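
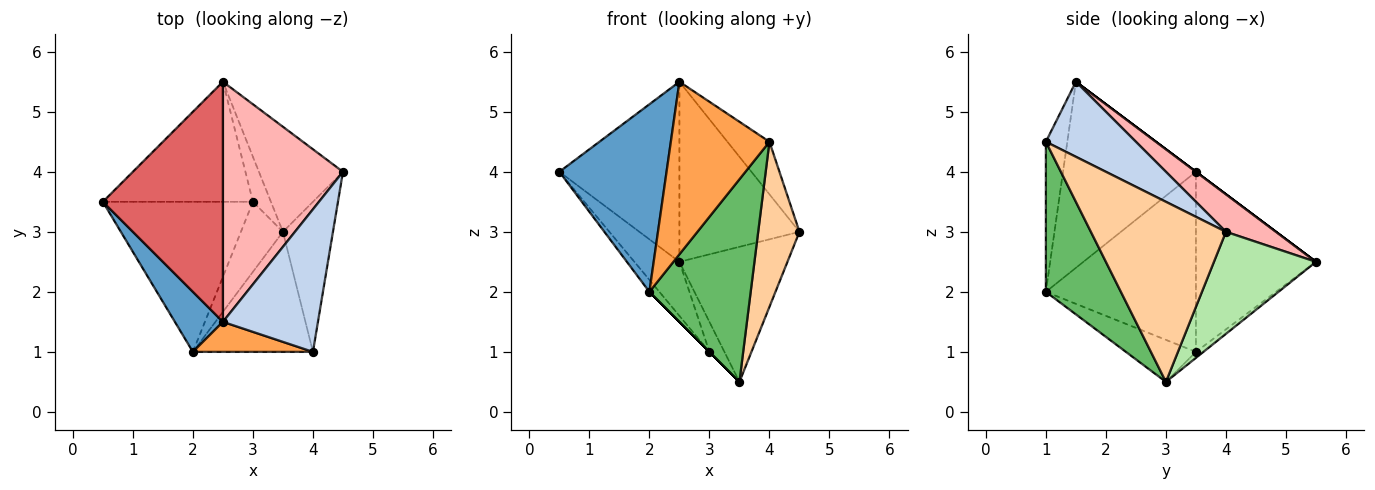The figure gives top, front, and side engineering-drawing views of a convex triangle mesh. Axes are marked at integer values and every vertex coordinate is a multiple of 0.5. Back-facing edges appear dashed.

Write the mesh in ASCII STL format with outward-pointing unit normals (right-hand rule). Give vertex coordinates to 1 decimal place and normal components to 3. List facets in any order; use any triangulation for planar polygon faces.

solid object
 facet normal -0.763 -0.615 0.197
  outer loop
   vertex 2.5 1.5 5.5
   vertex 0.5 3.5 4.0
   vertex 2.0 1.0 2.0
  endloop
 endfacet
 facet normal 0.595 0.278 0.754
  outer loop
   vertex 4.0 1.0 4.5
   vertex 4.5 4.0 3.0
   vertex 2.5 1.5 5.5
  endloop
 endfacet
 facet normal -0.209 -0.963 0.168
  outer loop
   vertex 4.0 1.0 4.5
   vertex 2.5 1.5 5.5
   vertex 2.0 1.0 2.0
  endloop
 endfacet
 facet normal 0.924 -0.282 -0.257
  outer loop
   vertex 4.0 1.0 4.5
   vertex 3.5 3.0 0.5
   vertex 4.5 4.0 3.0
  endloop
 endfacet
 facet normal 0.537 -0.726 -0.430
  outer loop
   vertex 4.0 1.0 4.5
   vertex 2.0 1.0 2.0
   vertex 3.5 3.0 0.5
  endloop
 endfacet
 facet normal 0.598 0.633 -0.492
  outer loop
   vertex 2.5 5.5 2.5
   vertex 4.5 4.0 3.0
   vertex 3.5 3.0 0.5
  endloop
 endfacet
 facet normal 0.000 0.600 0.800
  outer loop
   vertex 2.5 5.5 2.5
   vertex 0.5 3.5 4.0
   vertex 2.5 1.5 5.5
  endloop
 endfacet
 facet normal 0.243 0.582 0.776
  outer loop
   vertex 2.5 5.5 2.5
   vertex 2.5 1.5 5.5
   vertex 4.5 4.0 3.0
  endloop
 endfacet
 facet normal -0.738 0.277 -0.615
  outer loop
   vertex 3.0 3.5 1.0
   vertex 0.5 3.5 4.0
   vertex 2.5 5.5 2.5
  endloop
 endfacet
 facet normal -0.267 0.535 -0.802
  outer loop
   vertex 3.0 3.5 1.0
   vertex 2.5 5.5 2.5
   vertex 3.5 3.0 0.5
  endloop
 endfacet
 facet normal -0.767 0.051 -0.639
  outer loop
   vertex 3.0 3.5 1.0
   vertex 2.0 1.0 2.0
   vertex 0.5 3.5 4.0
  endloop
 endfacet
 facet normal -0.707 0.000 -0.707
  outer loop
   vertex 3.0 3.5 1.0
   vertex 3.5 3.0 0.5
   vertex 2.0 1.0 2.0
  endloop
 endfacet
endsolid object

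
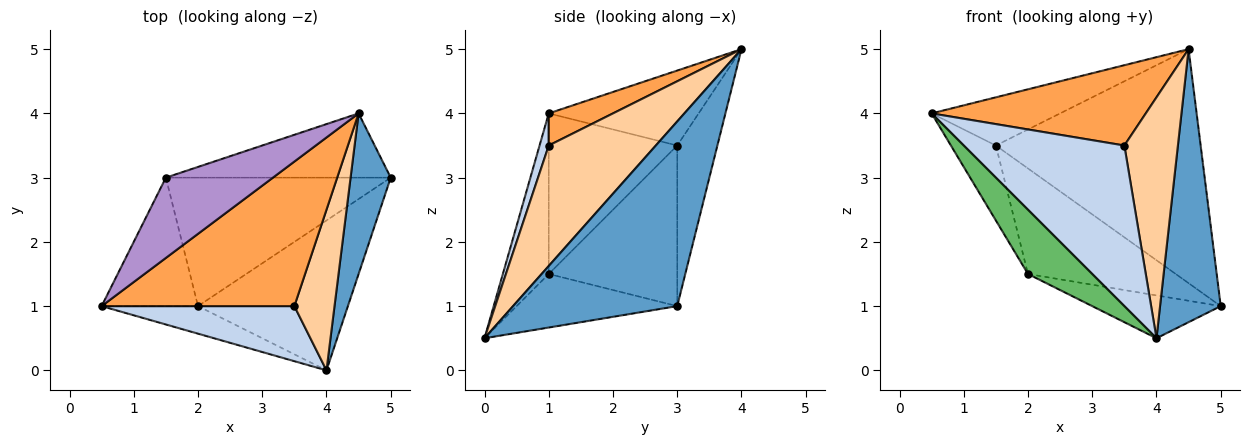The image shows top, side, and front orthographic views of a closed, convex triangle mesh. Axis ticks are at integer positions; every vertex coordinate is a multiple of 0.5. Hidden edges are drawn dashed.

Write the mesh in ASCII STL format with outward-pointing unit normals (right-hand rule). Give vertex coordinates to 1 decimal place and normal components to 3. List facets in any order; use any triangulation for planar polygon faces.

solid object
 facet normal 0.919 -0.340 0.200
  outer loop
   vertex 4.5 4.0 5.0
   vertex 4.0 0.0 0.5
   vertex 5.0 3.0 1.0
  endloop
 endfacet
 facet normal 0.054 -0.945 0.324
  outer loop
   vertex 3.5 1.0 3.5
   vertex 0.5 1.0 4.0
   vertex 4.0 0.0 0.5
  endloop
 endfacet
 facet normal 0.144 -0.481 0.865
  outer loop
   vertex 3.5 1.0 3.5
   vertex 4.5 4.0 5.0
   vertex 0.5 1.0 4.0
  endloop
 endfacet
 facet normal 0.857 -0.429 0.286
  outer loop
   vertex 3.5 1.0 3.5
   vertex 4.0 0.0 0.5
   vertex 4.5 4.0 5.0
  endloop
 endfacet
 facet normal -0.549 -0.768 -0.329
  outer loop
   vertex 2.0 1.0 1.5
   vertex 4.0 0.0 0.5
   vertex 0.5 1.0 4.0
  endloop
 endfacet
 facet normal -0.325 0.260 -0.909
  outer loop
   vertex 2.0 1.0 1.5
   vertex 5.0 3.0 1.0
   vertex 4.0 0.0 0.5
  endloop
 endfacet
 facet normal -0.821 0.287 -0.493
  outer loop
   vertex 1.5 3.0 3.5
   vertex 2.0 1.0 1.5
   vertex 0.5 1.0 4.0
  endloop
 endfacet
 facet normal -0.483 0.556 -0.677
  outer loop
   vertex 1.5 3.0 3.5
   vertex 5.0 3.0 1.0
   vertex 2.0 1.0 1.5
  endloop
 endfacet
 facet normal -0.515 0.441 0.735
  outer loop
   vertex 1.5 3.0 3.5
   vertex 0.5 1.0 4.0
   vertex 4.5 4.0 5.0
  endloop
 endfacet
 facet normal -0.186 0.948 -0.260
  outer loop
   vertex 1.5 3.0 3.5
   vertex 4.5 4.0 5.0
   vertex 5.0 3.0 1.0
  endloop
 endfacet
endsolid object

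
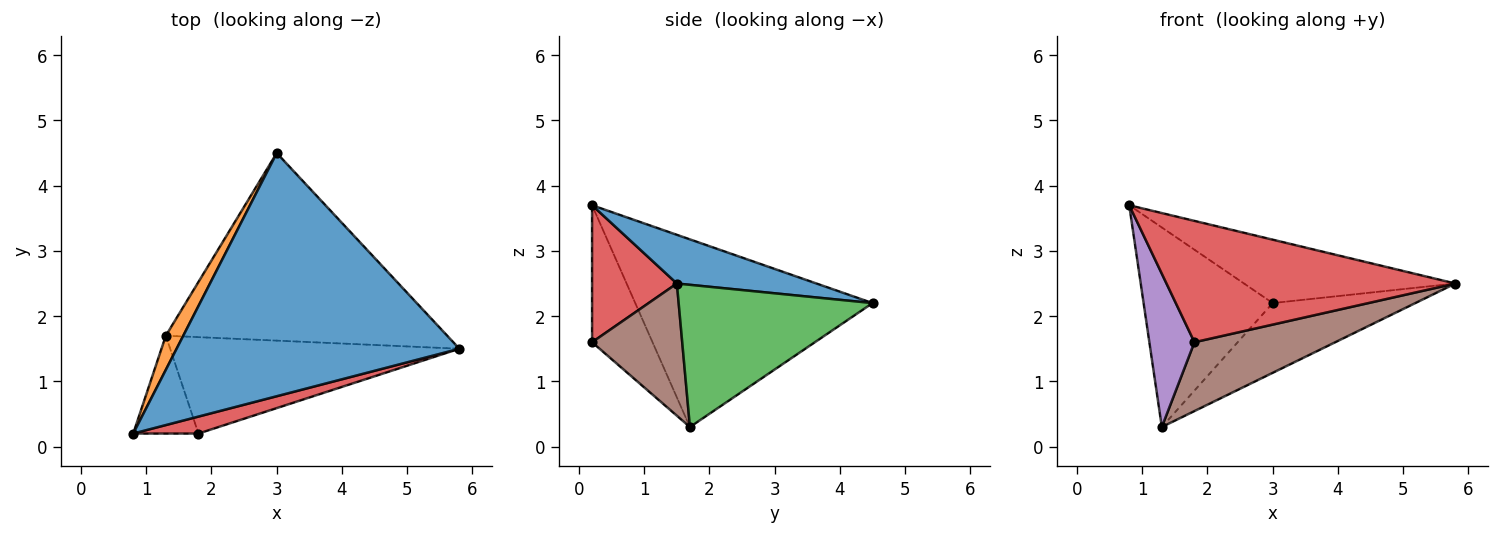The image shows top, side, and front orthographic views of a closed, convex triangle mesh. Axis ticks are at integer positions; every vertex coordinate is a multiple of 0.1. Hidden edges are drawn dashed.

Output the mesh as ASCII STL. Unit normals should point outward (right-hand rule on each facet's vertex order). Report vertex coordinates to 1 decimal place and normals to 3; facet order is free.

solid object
 facet normal 0.164 0.249 0.954
  outer loop
   vertex 3.0 4.5 2.2
   vertex 0.8 0.2 3.7
   vertex 5.8 1.5 2.5
  endloop
 endfacet
 facet normal -0.875 0.476 0.081
  outer loop
   vertex 1.3 1.7 0.3
   vertex 0.8 0.2 3.7
   vertex 3.0 4.5 2.2
  endloop
 endfacet
 facet normal 0.428 0.315 -0.847
  outer loop
   vertex 1.3 1.7 0.3
   vertex 3.0 4.5 2.2
   vertex 5.8 1.5 2.5
  endloop
 endfacet
 facet normal 0.279 -0.951 0.133
  outer loop
   vertex 1.8 0.2 1.6
   vertex 5.8 1.5 2.5
   vertex 0.8 0.2 3.7
  endloop
 endfacet
 facet normal -0.749 -0.559 -0.357
  outer loop
   vertex 1.8 0.2 1.6
   vertex 0.8 0.2 3.7
   vertex 1.3 1.7 0.3
  endloop
 endfacet
 facet normal 0.349 -0.545 -0.763
  outer loop
   vertex 1.8 0.2 1.6
   vertex 1.3 1.7 0.3
   vertex 5.8 1.5 2.5
  endloop
 endfacet
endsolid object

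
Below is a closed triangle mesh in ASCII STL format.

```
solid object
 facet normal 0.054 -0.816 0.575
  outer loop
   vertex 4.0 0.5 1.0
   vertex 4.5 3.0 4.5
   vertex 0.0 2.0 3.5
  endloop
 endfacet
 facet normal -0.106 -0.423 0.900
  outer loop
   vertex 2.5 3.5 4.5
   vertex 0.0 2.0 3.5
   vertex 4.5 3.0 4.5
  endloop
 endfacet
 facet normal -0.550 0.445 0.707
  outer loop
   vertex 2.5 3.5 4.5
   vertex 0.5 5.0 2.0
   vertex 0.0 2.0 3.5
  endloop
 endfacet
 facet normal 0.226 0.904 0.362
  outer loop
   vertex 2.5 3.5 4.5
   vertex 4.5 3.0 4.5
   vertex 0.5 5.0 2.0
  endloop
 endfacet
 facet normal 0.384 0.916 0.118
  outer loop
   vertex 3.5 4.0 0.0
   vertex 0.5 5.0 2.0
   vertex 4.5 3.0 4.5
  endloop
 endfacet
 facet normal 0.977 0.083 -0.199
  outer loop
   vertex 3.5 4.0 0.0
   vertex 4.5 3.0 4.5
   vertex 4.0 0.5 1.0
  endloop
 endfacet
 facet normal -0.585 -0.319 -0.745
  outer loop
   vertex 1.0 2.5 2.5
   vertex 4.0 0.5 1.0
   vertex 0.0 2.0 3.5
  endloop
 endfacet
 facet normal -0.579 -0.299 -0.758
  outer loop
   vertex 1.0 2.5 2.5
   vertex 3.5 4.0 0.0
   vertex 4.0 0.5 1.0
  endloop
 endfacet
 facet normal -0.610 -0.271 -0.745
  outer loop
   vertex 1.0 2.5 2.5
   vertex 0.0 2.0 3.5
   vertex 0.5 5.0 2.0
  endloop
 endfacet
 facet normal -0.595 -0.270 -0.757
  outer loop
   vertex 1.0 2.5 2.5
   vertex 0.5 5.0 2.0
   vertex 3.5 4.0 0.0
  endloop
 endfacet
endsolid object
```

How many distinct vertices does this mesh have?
7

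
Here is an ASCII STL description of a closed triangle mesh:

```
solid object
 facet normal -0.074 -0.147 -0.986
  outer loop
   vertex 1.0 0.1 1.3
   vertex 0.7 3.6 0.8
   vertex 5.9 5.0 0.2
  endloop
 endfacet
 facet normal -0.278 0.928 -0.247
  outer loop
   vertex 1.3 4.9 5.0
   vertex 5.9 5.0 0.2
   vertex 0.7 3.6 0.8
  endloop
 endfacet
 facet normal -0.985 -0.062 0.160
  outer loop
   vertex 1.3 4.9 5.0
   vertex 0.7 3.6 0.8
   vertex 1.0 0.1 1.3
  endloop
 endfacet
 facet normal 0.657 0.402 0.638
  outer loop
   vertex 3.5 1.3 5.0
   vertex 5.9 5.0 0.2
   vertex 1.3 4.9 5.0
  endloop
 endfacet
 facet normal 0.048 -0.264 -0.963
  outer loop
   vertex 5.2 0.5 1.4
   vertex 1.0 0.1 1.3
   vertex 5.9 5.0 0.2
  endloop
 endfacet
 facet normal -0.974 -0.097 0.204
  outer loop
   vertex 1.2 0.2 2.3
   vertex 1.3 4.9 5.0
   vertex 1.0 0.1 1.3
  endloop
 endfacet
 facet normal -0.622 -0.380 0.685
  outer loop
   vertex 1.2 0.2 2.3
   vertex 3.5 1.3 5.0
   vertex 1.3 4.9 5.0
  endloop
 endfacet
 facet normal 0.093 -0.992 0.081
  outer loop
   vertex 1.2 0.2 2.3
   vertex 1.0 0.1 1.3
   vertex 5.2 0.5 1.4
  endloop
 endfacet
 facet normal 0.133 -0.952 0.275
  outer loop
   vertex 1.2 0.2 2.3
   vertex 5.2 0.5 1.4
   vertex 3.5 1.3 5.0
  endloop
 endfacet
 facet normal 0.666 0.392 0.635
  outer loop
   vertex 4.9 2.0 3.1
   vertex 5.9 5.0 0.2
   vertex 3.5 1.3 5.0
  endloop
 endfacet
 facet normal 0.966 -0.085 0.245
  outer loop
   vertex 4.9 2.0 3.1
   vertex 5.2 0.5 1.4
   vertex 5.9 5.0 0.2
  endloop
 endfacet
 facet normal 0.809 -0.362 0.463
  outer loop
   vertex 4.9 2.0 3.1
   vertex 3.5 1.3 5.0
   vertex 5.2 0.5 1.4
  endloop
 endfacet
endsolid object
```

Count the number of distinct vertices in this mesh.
8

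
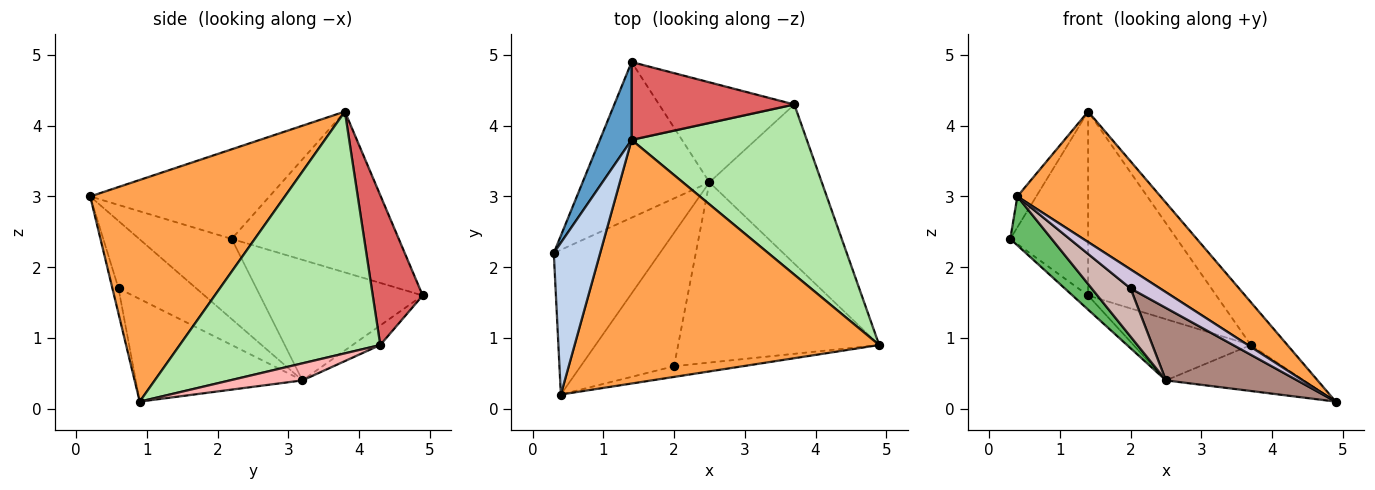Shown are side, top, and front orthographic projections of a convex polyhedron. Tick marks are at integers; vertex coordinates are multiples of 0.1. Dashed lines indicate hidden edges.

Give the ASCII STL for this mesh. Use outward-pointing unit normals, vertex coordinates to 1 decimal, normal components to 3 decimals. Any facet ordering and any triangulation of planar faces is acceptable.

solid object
 facet normal -0.892 0.416 0.176
  outer loop
   vertex 1.4 3.8 4.2
   vertex 1.4 4.9 1.6
   vertex 0.3 2.2 2.4
  endloop
 endfacet
 facet normal -0.884 0.093 0.458
  outer loop
   vertex 0.4 0.2 3.0
   vertex 1.4 3.8 4.2
   vertex 0.3 2.2 2.4
  endloop
 endfacet
 facet normal 0.540 -0.397 0.742
  outer loop
   vertex 0.4 0.2 3.0
   vertex 4.9 0.9 0.1
   vertex 1.4 3.8 4.2
  endloop
 endfacet
 facet normal -0.687 0.066 -0.723
  outer loop
   vertex 2.5 3.2 0.4
   vertex 0.3 2.2 2.4
   vertex 1.4 4.9 1.6
  endloop
 endfacet
 facet normal -0.582 -0.260 -0.770
  outer loop
   vertex 2.5 3.2 0.4
   vertex 0.4 0.2 3.0
   vertex 0.3 2.2 2.4
  endloop
 endfacet
 facet normal 0.801 0.146 0.580
  outer loop
   vertex 3.7 4.3 0.9
   vertex 1.4 3.8 4.2
   vertex 4.9 0.9 0.1
  endloop
 endfacet
 facet normal 0.338 0.867 0.367
  outer loop
   vertex 3.7 4.3 0.9
   vertex 1.4 4.9 1.6
   vertex 1.4 3.8 4.2
  endloop
 endfacet
 facet normal 0.144 0.275 -0.951
  outer loop
   vertex 3.7 4.3 0.9
   vertex 4.9 0.9 0.1
   vertex 2.5 3.2 0.4
  endloop
 endfacet
 facet normal -0.122 0.518 -0.846
  outer loop
   vertex 3.7 4.3 0.9
   vertex 2.5 3.2 0.4
   vertex 1.4 4.9 1.6
  endloop
 endfacet
 facet normal -0.177 -0.858 -0.482
  outer loop
   vertex 2.0 0.6 1.7
   vertex 4.9 0.9 0.1
   vertex 0.4 0.2 3.0
  endloop
 endfacet
 facet normal -0.428 -0.337 -0.839
  outer loop
   vertex 2.0 0.6 1.7
   vertex 2.5 3.2 0.4
   vertex 4.9 0.9 0.1
  endloop
 endfacet
 facet normal -0.562 -0.281 -0.778
  outer loop
   vertex 2.0 0.6 1.7
   vertex 0.4 0.2 3.0
   vertex 2.5 3.2 0.4
  endloop
 endfacet
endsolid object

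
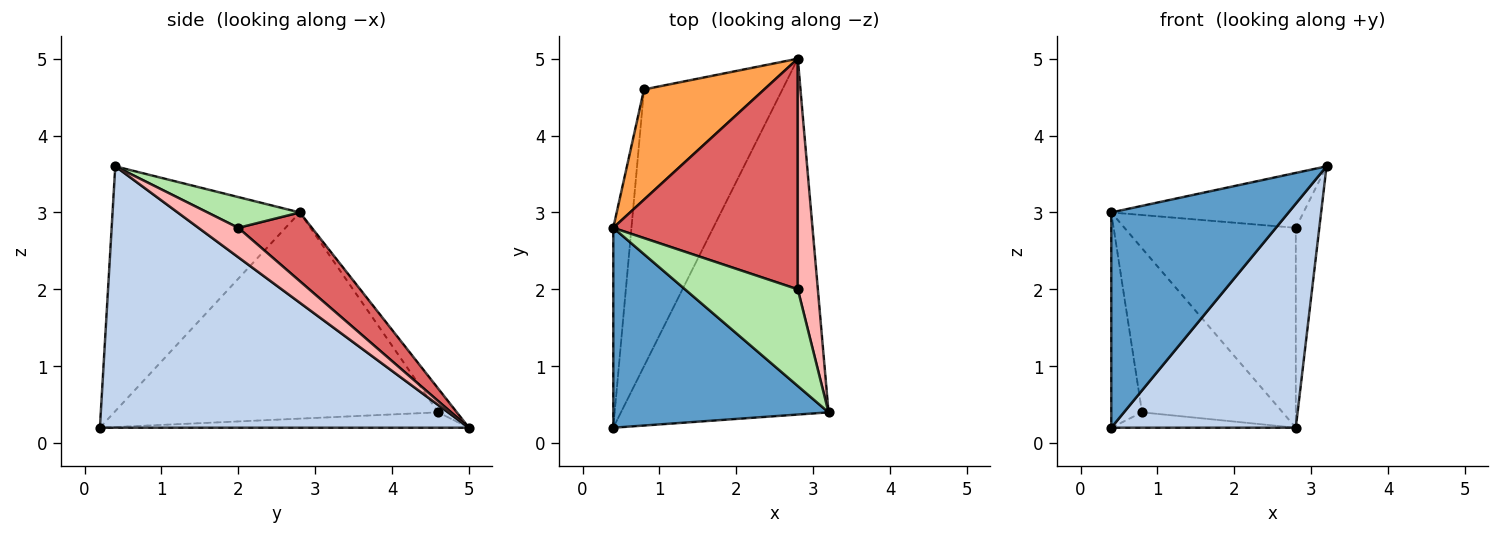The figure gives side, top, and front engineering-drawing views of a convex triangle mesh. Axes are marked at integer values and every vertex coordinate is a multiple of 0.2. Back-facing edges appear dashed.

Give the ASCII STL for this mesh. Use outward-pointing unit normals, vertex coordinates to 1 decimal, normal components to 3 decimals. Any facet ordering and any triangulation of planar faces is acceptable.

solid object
 facet normal -0.612 -0.580 0.538
  outer loop
   vertex 0.4 0.2 0.2
   vertex 3.2 0.4 3.6
   vertex 0.4 2.8 3.0
  endloop
 endfacet
 facet normal 0.729 -0.365 -0.579
  outer loop
   vertex 0.4 0.2 0.2
   vertex 2.8 5.0 0.2
   vertex 3.2 0.4 3.6
  endloop
 endfacet
 facet normal -0.110 0.825 0.554
  outer loop
   vertex 0.8 4.6 0.4
   vertex 0.4 2.8 3.0
   vertex 2.8 5.0 0.2
  endloop
 endfacet
 facet normal -0.992 0.094 -0.087
  outer loop
   vertex 0.8 4.6 0.4
   vertex 0.4 0.2 0.2
   vertex 0.4 2.8 3.0
  endloop
 endfacet
 facet normal -0.110 0.055 -0.992
  outer loop
   vertex 0.8 4.6 0.4
   vertex 2.8 5.0 0.2
   vertex 0.4 0.2 0.2
  endloop
 endfacet
 facet normal 0.231 0.481 0.846
  outer loop
   vertex 2.8 2.0 2.8
   vertex 0.4 2.8 3.0
   vertex 3.2 0.4 3.6
  endloop
 endfacet
 facet normal 0.271 0.630 0.727
  outer loop
   vertex 2.8 2.0 2.8
   vertex 2.8 5.0 0.2
   vertex 0.4 2.8 3.0
  endloop
 endfacet
 facet normal 0.742 0.439 0.506
  outer loop
   vertex 2.8 2.0 2.8
   vertex 3.2 0.4 3.6
   vertex 2.8 5.0 0.2
  endloop
 endfacet
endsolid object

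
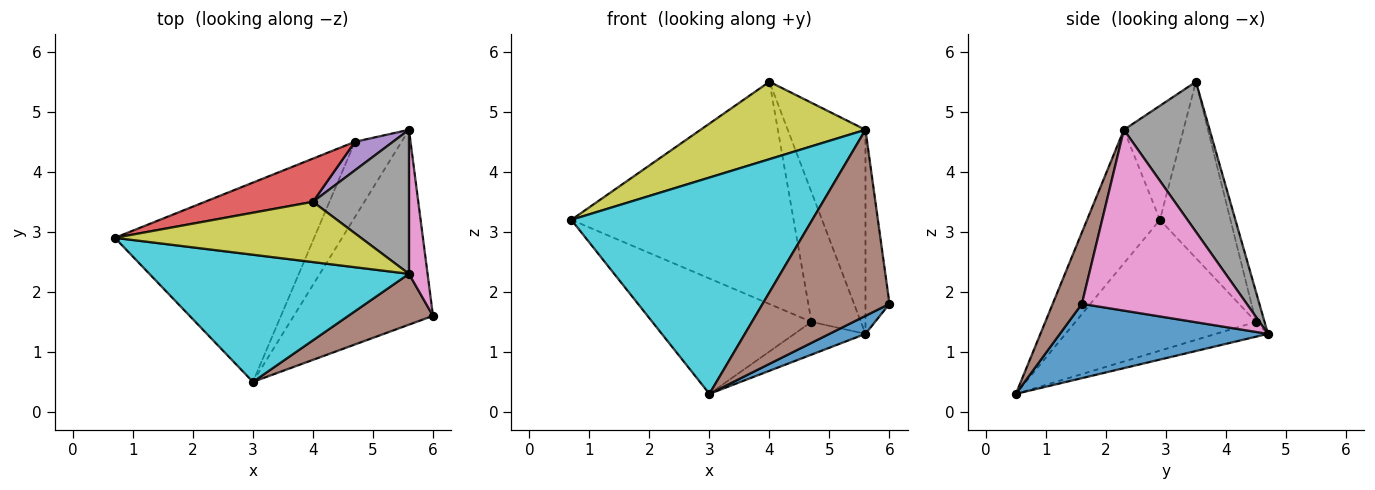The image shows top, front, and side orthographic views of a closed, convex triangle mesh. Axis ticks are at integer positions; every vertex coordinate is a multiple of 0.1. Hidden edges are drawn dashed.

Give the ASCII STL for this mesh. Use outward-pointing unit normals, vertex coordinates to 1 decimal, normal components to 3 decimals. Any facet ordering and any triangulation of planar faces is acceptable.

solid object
 facet normal 0.469 -0.081 -0.879
  outer loop
   vertex 3.0 0.5 0.3
   vertex 5.6 4.7 1.3
   vertex 6.0 1.6 1.8
  endloop
 endfacet
 facet normal -0.494 0.436 -0.752
  outer loop
   vertex 4.7 4.5 1.5
   vertex 3.0 0.5 0.3
   vertex 0.7 2.9 3.2
  endloop
 endfacet
 facet normal -0.281 0.383 -0.880
  outer loop
   vertex 4.7 4.5 1.5
   vertex 5.6 4.7 1.3
   vertex 3.0 0.5 0.3
  endloop
 endfacet
 facet normal -0.297 0.937 0.182
  outer loop
   vertex 4.7 4.5 1.5
   vertex 0.7 2.9 3.2
   vertex 4.0 3.5 5.5
  endloop
 endfacet
 facet normal -0.167 0.963 0.212
  outer loop
   vertex 4.7 4.5 1.5
   vertex 4.0 3.5 5.5
   vertex 5.6 4.7 1.3
  endloop
 endfacet
 facet normal 0.217 -0.942 0.257
  outer loop
   vertex 5.6 2.3 4.7
   vertex 3.0 0.5 0.3
   vertex 6.0 1.6 1.8
  endloop
 endfacet
 facet normal 0.984 0.143 0.101
  outer loop
   vertex 5.6 2.3 4.7
   vertex 6.0 1.6 1.8
   vertex 5.6 4.7 1.3
  endloop
 endfacet
 facet normal 0.669 0.607 0.428
  outer loop
   vertex 5.6 2.3 4.7
   vertex 5.6 4.7 1.3
   vertex 4.0 3.5 5.5
  endloop
 endfacet
 facet normal -0.274 -0.759 0.591
  outer loop
   vertex 5.6 2.3 4.7
   vertex 4.0 3.5 5.5
   vertex 0.7 2.9 3.2
  endloop
 endfacet
 facet normal -0.252 -0.834 0.490
  outer loop
   vertex 5.6 2.3 4.7
   vertex 0.7 2.9 3.2
   vertex 3.0 0.5 0.3
  endloop
 endfacet
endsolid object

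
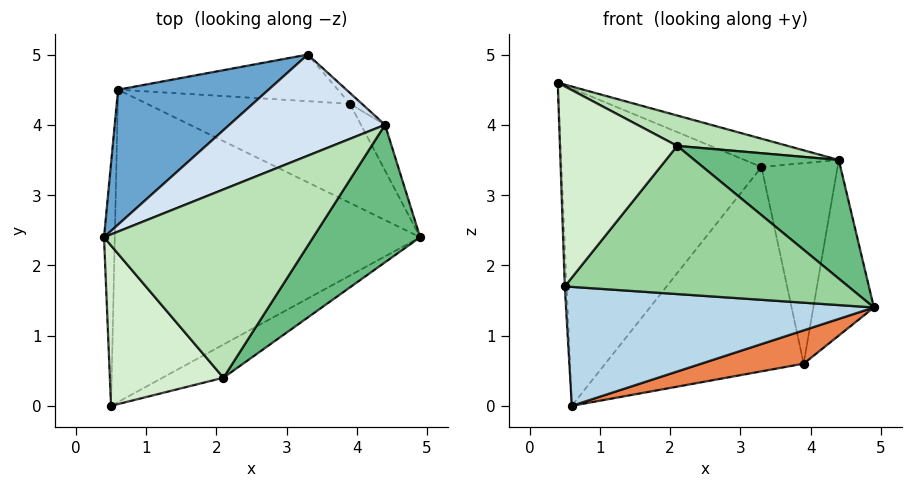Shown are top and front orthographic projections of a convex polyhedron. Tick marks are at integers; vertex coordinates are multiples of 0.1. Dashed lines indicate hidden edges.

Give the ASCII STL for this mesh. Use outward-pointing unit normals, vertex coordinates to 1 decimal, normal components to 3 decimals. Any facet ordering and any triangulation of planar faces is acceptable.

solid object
 facet normal -0.553 0.767 0.326
  outer loop
   vertex 0.6 4.5 0.0
   vertex 0.4 2.4 4.6
   vertex 3.3 5.0 3.4
  endloop
 endfacet
 facet normal -0.999 0.007 -0.040
  outer loop
   vertex 0.5 0.0 1.7
   vertex 0.4 2.4 4.6
   vertex 0.6 4.5 0.0
  endloop
 endfacet
 facet normal 0.129 -0.353 -0.927
  outer loop
   vertex 0.5 0.0 1.7
   vertex 0.6 4.5 0.0
   vertex 4.9 2.4 1.4
  endloop
 endfacet
 facet normal 0.155 0.266 0.951
  outer loop
   vertex 4.4 4.0 3.5
   vertex 3.3 5.0 3.4
   vertex 0.4 2.4 4.6
  endloop
 endfacet
 facet normal 0.151 -0.315 -0.937
  outer loop
   vertex 3.9 4.3 0.6
   vertex 4.9 2.4 1.4
   vertex 0.6 4.5 0.0
  endloop
 endfacet
 facet normal 0.099 0.970 -0.221
  outer loop
   vertex 3.9 4.3 0.6
   vertex 0.6 4.5 0.0
   vertex 3.3 5.0 3.4
  endloop
 endfacet
 facet normal 0.898 0.426 -0.111
  outer loop
   vertex 3.9 4.3 0.6
   vertex 4.4 4.0 3.5
   vertex 4.9 2.4 1.4
  endloop
 endfacet
 facet normal 0.674 0.738 -0.040
  outer loop
   vertex 3.9 4.3 0.6
   vertex 3.3 5.0 3.4
   vertex 4.4 4.0 3.5
  endloop
 endfacet
 facet normal 0.736 -0.442 0.512
  outer loop
   vertex 2.1 0.4 3.7
   vertex 4.9 2.4 1.4
   vertex 4.4 4.0 3.5
  endloop
 endfacet
 facet normal 0.459 -0.867 -0.194
  outer loop
   vertex 2.1 0.4 3.7
   vertex 0.5 0.0 1.7
   vertex 4.9 2.4 1.4
  endloop
 endfacet
 facet normal 0.318 -0.151 0.936
  outer loop
   vertex 2.1 0.4 3.7
   vertex 4.4 4.0 3.5
   vertex 0.4 2.4 4.6
  endloop
 endfacet
 facet normal -0.506 -0.673 0.539
  outer loop
   vertex 2.1 0.4 3.7
   vertex 0.4 2.4 4.6
   vertex 0.5 0.0 1.7
  endloop
 endfacet
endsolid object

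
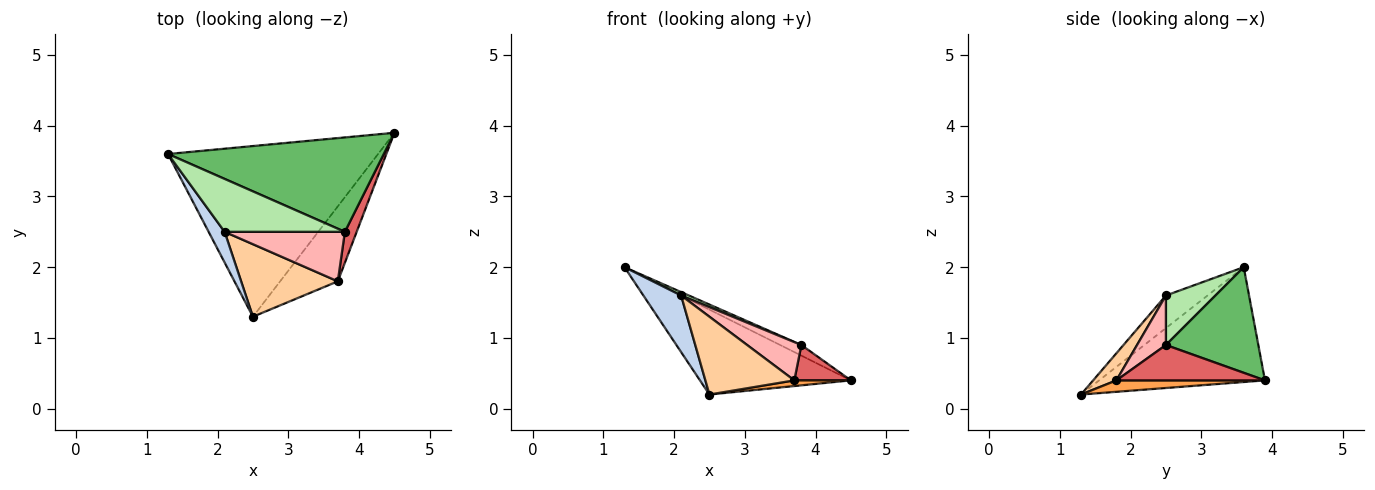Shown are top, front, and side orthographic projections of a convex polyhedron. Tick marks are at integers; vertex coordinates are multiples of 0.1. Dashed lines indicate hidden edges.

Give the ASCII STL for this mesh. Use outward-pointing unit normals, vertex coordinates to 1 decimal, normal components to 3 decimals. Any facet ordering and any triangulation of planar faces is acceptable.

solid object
 facet normal -0.440 0.400 -0.804
  outer loop
   vertex 2.5 1.3 0.2
   vertex 1.3 3.6 2.0
   vertex 4.5 3.9 0.4
  endloop
 endfacet
 facet normal -0.697 -0.631 0.342
  outer loop
   vertex 2.1 2.5 1.6
   vertex 1.3 3.6 2.0
   vertex 2.5 1.3 0.2
  endloop
 endfacet
 facet normal 0.194 -0.074 -0.978
  outer loop
   vertex 3.7 1.8 0.4
   vertex 2.5 1.3 0.2
   vertex 4.5 3.9 0.4
  endloop
 endfacet
 facet normal 0.188 -0.719 0.670
  outer loop
   vertex 3.7 1.8 0.4
   vertex 2.1 2.5 1.6
   vertex 2.5 1.3 0.2
  endloop
 endfacet
 facet normal 0.437 0.100 0.894
  outer loop
   vertex 3.8 2.5 0.9
   vertex 4.5 3.9 0.4
   vertex 1.3 3.6 2.0
  endloop
 endfacet
 facet normal 0.380 -0.059 0.923
  outer loop
   vertex 3.8 2.5 0.9
   vertex 1.3 3.6 2.0
   vertex 2.1 2.5 1.6
  endloop
 endfacet
 facet normal 0.892 -0.340 0.297
  outer loop
   vertex 3.8 2.5 0.9
   vertex 3.7 1.8 0.4
   vertex 4.5 3.9 0.4
  endloop
 endfacet
 facet normal 0.310 -0.582 0.752
  outer loop
   vertex 3.8 2.5 0.9
   vertex 2.1 2.5 1.6
   vertex 3.7 1.8 0.4
  endloop
 endfacet
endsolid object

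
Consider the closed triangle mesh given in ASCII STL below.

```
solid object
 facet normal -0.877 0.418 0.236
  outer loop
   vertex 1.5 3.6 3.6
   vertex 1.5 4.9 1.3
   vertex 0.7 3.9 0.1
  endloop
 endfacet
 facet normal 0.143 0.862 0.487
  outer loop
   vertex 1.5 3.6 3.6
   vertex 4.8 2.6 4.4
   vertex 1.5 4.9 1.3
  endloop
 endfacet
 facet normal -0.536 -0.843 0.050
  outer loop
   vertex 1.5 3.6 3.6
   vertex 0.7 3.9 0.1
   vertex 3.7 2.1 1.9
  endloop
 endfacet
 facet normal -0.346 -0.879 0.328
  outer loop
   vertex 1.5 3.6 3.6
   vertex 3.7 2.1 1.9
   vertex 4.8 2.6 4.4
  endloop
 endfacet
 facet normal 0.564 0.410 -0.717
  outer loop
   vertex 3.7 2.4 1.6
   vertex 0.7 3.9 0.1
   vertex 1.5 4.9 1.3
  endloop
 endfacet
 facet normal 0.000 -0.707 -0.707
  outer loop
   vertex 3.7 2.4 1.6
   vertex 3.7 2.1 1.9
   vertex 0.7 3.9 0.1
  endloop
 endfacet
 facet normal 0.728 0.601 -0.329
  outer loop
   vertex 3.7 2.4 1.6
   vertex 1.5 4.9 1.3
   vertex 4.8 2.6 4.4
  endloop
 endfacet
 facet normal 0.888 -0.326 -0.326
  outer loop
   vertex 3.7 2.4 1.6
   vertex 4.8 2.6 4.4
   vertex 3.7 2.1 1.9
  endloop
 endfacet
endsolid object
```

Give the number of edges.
12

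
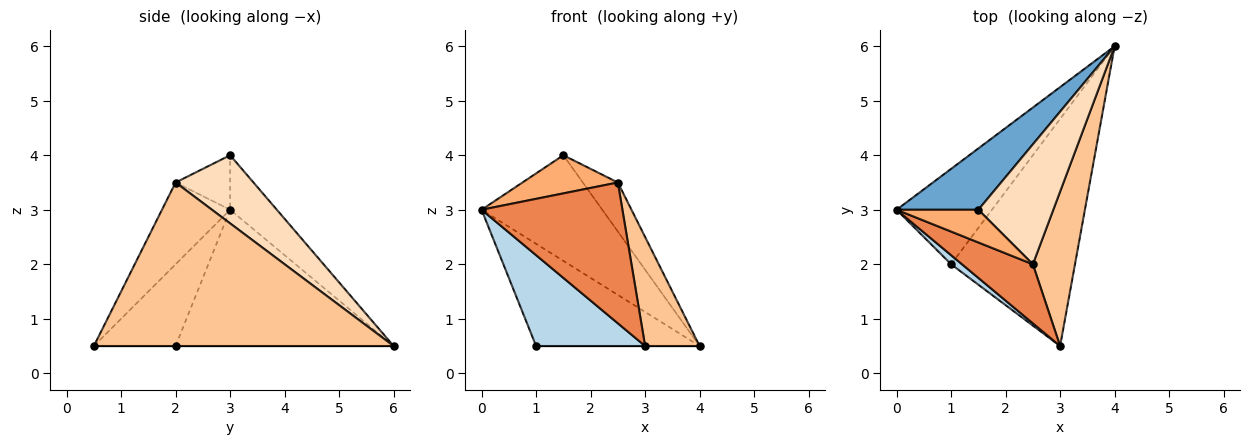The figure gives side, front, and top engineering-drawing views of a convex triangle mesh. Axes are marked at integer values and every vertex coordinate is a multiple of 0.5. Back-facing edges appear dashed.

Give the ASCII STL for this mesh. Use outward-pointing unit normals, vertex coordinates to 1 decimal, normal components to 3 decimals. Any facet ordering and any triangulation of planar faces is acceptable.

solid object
 facet normal -0.317 0.820 0.476
  outer loop
   vertex 1.5 3.0 4.0
   vertex 4.0 6.0 0.5
   vertex 0.0 3.0 3.0
  endloop
 endfacet
 facet normal -0.698 0.524 -0.489
  outer loop
   vertex 1.0 2.0 0.5
   vertex 0.0 3.0 3.0
   vertex 4.0 6.0 0.5
  endloop
 endfacet
 facet normal -0.598 -0.797 0.080
  outer loop
   vertex 1.0 2.0 0.5
   vertex 3.0 0.5 0.5
   vertex 0.0 3.0 3.0
  endloop
 endfacet
 facet normal 0.000 0.000 -1.000
  outer loop
   vertex 1.0 2.0 0.5
   vertex 4.0 6.0 0.5
   vertex 3.0 0.5 0.5
  endloop
 endfacet
 facet normal -0.407 -0.842 0.353
  outer loop
   vertex 2.5 2.0 3.5
   vertex 0.0 3.0 3.0
   vertex 3.0 0.5 0.5
  endloop
 endfacet
 facet normal -0.398 -0.697 0.597
  outer loop
   vertex 2.5 2.0 3.5
   vertex 1.5 3.0 4.0
   vertex 0.0 3.0 3.0
  endloop
 endfacet
 facet normal 0.954 -0.173 0.246
  outer loop
   vertex 2.5 2.0 3.5
   vertex 3.0 0.5 0.5
   vertex 4.0 6.0 0.5
  endloop
 endfacet
 facet normal 0.644 0.290 0.708
  outer loop
   vertex 2.5 2.0 3.5
   vertex 4.0 6.0 0.5
   vertex 1.5 3.0 4.0
  endloop
 endfacet
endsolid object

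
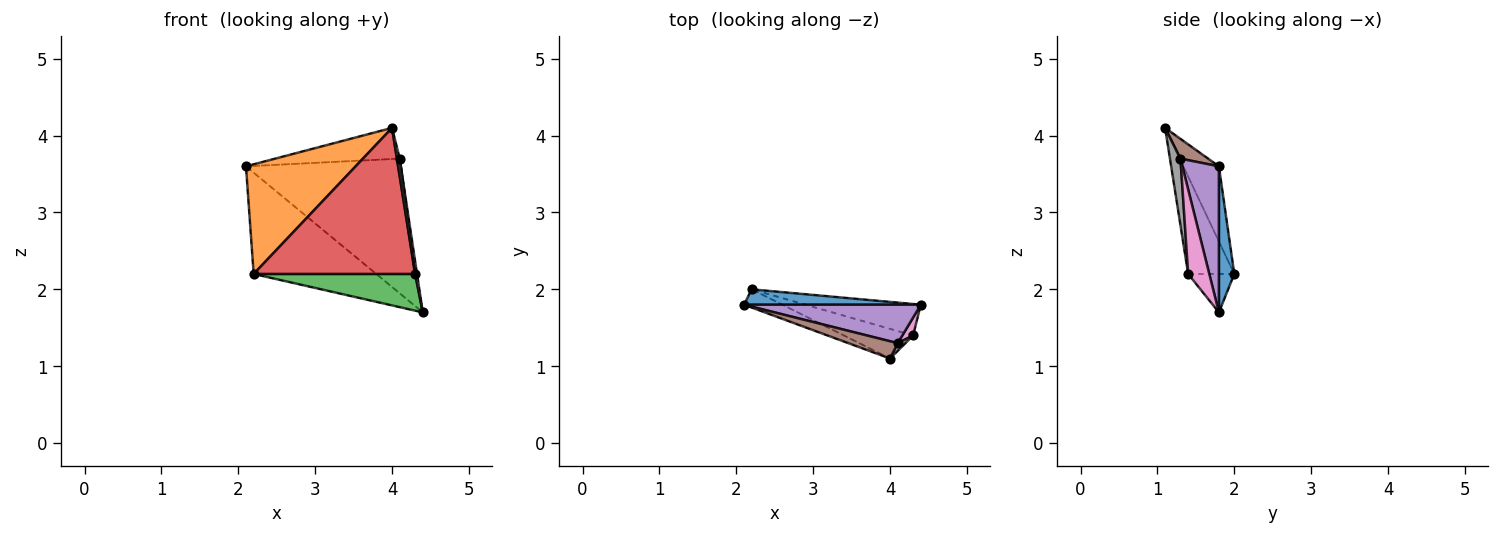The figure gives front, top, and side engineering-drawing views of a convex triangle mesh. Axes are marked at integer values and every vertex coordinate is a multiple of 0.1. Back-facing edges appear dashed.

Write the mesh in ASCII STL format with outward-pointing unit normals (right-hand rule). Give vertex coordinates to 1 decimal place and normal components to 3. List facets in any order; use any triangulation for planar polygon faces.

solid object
 facet normal 0.123 0.981 0.149
  outer loop
   vertex 2.2 2.0 2.2
   vertex 2.1 1.8 3.6
   vertex 4.4 1.8 1.7
  endloop
 endfacet
 facet normal -0.305 -0.939 -0.156
  outer loop
   vertex 2.2 2.0 2.2
   vertex 4.0 1.1 4.1
   vertex 2.1 1.8 3.6
  endloop
 endfacet
 facet normal -0.212 -0.742 -0.636
  outer loop
   vertex 4.3 1.4 2.2
   vertex 2.2 2.0 2.2
   vertex 4.4 1.8 1.7
  endloop
 endfacet
 facet normal -0.270 -0.944 -0.192
  outer loop
   vertex 4.3 1.4 2.2
   vertex 4.0 1.1 4.1
   vertex 2.2 2.0 2.2
  endloop
 endfacet
 facet normal 0.221 0.938 0.268
  outer loop
   vertex 4.1 1.3 3.7
   vertex 4.4 1.8 1.7
   vertex 2.1 1.8 3.6
  endloop
 endfacet
 facet normal 0.191 0.858 0.477
  outer loop
   vertex 4.1 1.3 3.7
   vertex 2.1 1.8 3.6
   vertex 4.0 1.1 4.1
  endloop
 endfacet
 facet normal 0.988 -0.090 0.126
  outer loop
   vertex 4.1 1.3 3.7
   vertex 4.3 1.4 2.2
   vertex 4.4 1.8 1.7
  endloop
 endfacet
 facet normal 0.960 -0.258 0.111
  outer loop
   vertex 4.1 1.3 3.7
   vertex 4.0 1.1 4.1
   vertex 4.3 1.4 2.2
  endloop
 endfacet
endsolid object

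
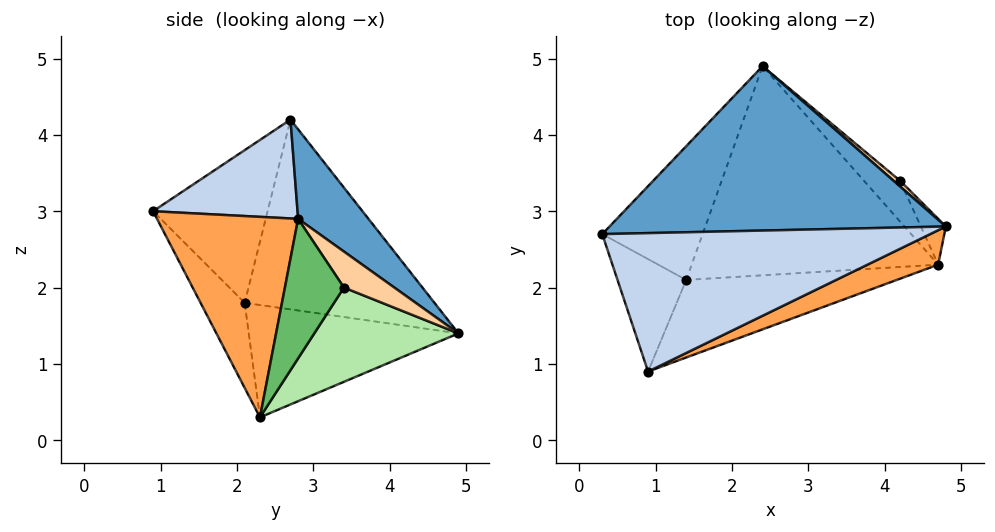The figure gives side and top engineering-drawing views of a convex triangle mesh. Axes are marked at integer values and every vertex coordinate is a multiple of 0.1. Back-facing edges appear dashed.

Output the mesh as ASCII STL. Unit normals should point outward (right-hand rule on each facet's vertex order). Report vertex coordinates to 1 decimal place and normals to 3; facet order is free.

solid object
 facet normal 0.183 0.701 0.689
  outer loop
   vertex 2.4 4.9 1.4
   vertex 0.3 2.7 4.2
   vertex 4.8 2.8 2.9
  endloop
 endfacet
 facet normal 0.254 -0.477 0.842
  outer loop
   vertex 0.9 0.9 3.0
   vertex 4.8 2.8 2.9
   vertex 0.3 2.7 4.2
  endloop
 endfacet
 facet normal 0.436 -0.887 0.154
  outer loop
   vertex 0.9 0.9 3.0
   vertex 4.7 2.3 0.3
   vertex 4.8 2.8 2.9
  endloop
 endfacet
 facet normal 0.614 0.781 0.112
  outer loop
   vertex 4.2 3.4 2.0
   vertex 2.4 4.9 1.4
   vertex 4.8 2.8 2.9
  endloop
 endfacet
 facet normal 0.799 0.584 -0.143
  outer loop
   vertex 4.2 3.4 2.0
   vertex 4.8 2.8 2.9
   vertex 4.7 2.3 0.3
  endloop
 endfacet
 facet normal 0.668 0.699 -0.256
  outer loop
   vertex 4.2 3.4 2.0
   vertex 4.7 2.3 0.3
   vertex 2.4 4.9 1.4
  endloop
 endfacet
 facet normal -0.415 0.018 -0.910
  outer loop
   vertex 1.4 2.1 1.8
   vertex 2.4 4.9 1.4
   vertex 4.7 2.3 0.3
  endloop
 endfacet
 facet normal -0.297 -0.611 -0.734
  outer loop
   vertex 1.4 2.1 1.8
   vertex 4.7 2.3 0.3
   vertex 0.9 0.9 3.0
  endloop
 endfacet
 facet normal -0.858 0.242 -0.454
  outer loop
   vertex 1.4 2.1 1.8
   vertex 0.3 2.7 4.2
   vertex 2.4 4.9 1.4
  endloop
 endfacet
 facet normal -0.912 -0.030 -0.410
  outer loop
   vertex 1.4 2.1 1.8
   vertex 0.9 0.9 3.0
   vertex 0.3 2.7 4.2
  endloop
 endfacet
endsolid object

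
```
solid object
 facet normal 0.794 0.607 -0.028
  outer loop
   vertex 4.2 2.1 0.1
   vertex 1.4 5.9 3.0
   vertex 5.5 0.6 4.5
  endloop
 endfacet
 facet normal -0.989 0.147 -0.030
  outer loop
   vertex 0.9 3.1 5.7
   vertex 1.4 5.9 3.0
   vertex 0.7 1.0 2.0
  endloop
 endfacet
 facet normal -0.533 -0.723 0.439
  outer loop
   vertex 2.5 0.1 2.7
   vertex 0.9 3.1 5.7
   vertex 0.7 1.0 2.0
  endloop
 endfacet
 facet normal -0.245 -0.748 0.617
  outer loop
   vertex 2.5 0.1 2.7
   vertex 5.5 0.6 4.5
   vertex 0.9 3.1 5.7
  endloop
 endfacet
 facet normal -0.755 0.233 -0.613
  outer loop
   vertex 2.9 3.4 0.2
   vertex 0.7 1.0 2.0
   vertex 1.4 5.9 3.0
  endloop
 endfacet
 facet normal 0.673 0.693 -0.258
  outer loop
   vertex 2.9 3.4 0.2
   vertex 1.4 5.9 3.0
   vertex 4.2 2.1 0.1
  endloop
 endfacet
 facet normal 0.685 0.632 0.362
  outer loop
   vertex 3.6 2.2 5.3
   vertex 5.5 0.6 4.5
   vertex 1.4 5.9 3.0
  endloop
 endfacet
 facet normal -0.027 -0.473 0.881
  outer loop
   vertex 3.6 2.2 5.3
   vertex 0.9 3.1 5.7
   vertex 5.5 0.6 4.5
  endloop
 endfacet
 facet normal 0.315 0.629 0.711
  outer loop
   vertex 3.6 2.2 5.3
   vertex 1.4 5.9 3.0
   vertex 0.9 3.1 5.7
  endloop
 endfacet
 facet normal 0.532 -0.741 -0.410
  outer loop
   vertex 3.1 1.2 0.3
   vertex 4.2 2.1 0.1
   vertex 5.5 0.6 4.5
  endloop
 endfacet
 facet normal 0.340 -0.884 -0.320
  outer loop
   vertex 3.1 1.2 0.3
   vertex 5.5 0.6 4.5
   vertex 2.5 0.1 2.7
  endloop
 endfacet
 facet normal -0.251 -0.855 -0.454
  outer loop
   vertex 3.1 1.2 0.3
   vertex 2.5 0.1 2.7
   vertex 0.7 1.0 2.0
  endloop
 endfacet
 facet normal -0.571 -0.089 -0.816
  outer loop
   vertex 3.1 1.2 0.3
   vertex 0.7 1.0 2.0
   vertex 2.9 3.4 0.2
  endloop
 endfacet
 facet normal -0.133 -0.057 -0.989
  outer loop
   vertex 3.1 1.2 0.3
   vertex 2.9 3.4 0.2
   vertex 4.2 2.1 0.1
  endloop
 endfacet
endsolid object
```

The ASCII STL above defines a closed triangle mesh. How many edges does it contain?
21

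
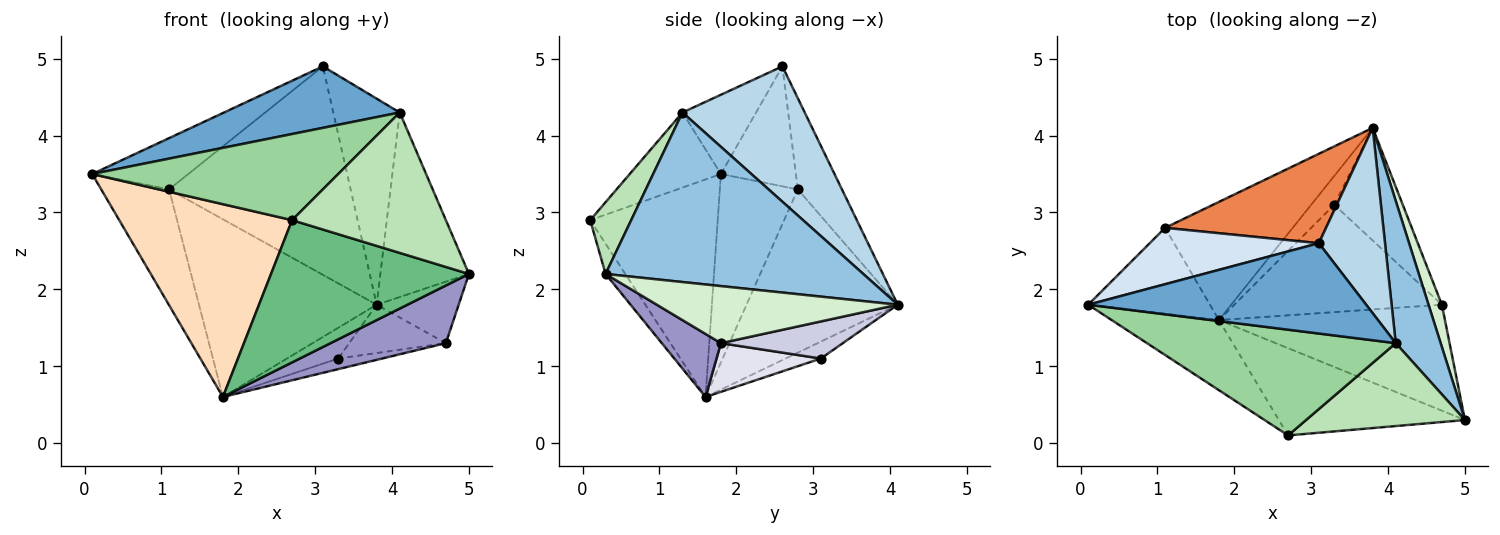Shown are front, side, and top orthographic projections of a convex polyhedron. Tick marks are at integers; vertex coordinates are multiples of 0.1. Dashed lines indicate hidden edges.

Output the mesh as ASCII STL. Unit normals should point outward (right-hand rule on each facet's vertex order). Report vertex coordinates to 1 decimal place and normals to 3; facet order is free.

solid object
 facet normal -0.229 -0.548 0.805
  outer loop
   vertex 4.1 1.3 4.3
   vertex 3.1 2.6 4.9
   vertex 0.1 1.8 3.5
  endloop
 endfacet
 facet normal 0.917 0.315 0.243
  outer loop
   vertex 4.1 1.3 4.3
   vertex 5.0 0.3 2.2
   vertex 3.8 4.1 1.8
  endloop
 endfacet
 facet normal 0.807 0.439 0.395
  outer loop
   vertex 4.1 1.3 4.3
   vertex 3.8 4.1 1.8
   vertex 3.1 2.6 4.9
  endloop
 endfacet
 facet normal -0.465 0.596 0.655
  outer loop
   vertex 1.1 2.8 3.3
   vertex 0.1 1.8 3.5
   vertex 3.1 2.6 4.9
  endloop
 endfacet
 facet normal -0.218 0.897 0.385
  outer loop
   vertex 1.1 2.8 3.3
   vertex 3.1 2.6 4.9
   vertex 3.8 4.1 1.8
  endloop
 endfacet
 facet normal -0.678 0.590 -0.438
  outer loop
   vertex 1.1 2.8 3.3
   vertex 1.8 1.6 0.6
   vertex 0.1 1.8 3.5
  endloop
 endfacet
 facet normal -0.578 0.679 -0.452
  outer loop
   vertex 1.1 2.8 3.3
   vertex 3.8 4.1 1.8
   vertex 1.8 1.6 0.6
  endloop
 endfacet
 facet normal -0.570 -0.772 -0.281
  outer loop
   vertex 2.7 0.1 2.9
   vertex 0.1 1.8 3.5
   vertex 1.8 1.6 0.6
  endloop
 endfacet
 facet normal -0.085 -0.849 -0.521
  outer loop
   vertex 2.7 0.1 2.9
   vertex 1.8 1.6 0.6
   vertex 5.0 0.3 2.2
  endloop
 endfacet
 facet normal -0.228 -0.615 0.755
  outer loop
   vertex 2.7 0.1 2.9
   vertex 4.1 1.3 4.3
   vertex 0.1 1.8 3.5
  endloop
 endfacet
 facet normal 0.224 -0.839 0.496
  outer loop
   vertex 2.7 0.1 2.9
   vertex 5.0 0.3 2.2
   vertex 4.1 1.3 4.3
  endloop
 endfacet
 facet normal 0.924 0.315 0.216
  outer loop
   vertex 4.7 1.8 1.3
   vertex 3.8 4.1 1.8
   vertex 5.0 0.3 2.2
  endloop
 endfacet
 facet normal 0.238 -0.464 -0.853
  outer loop
   vertex 4.7 1.8 1.3
   vertex 5.0 0.3 2.2
   vertex 1.8 1.6 0.6
  endloop
 endfacet
 facet normal -0.448 0.652 -0.611
  outer loop
   vertex 3.3 3.1 1.1
   vertex 1.8 1.6 0.6
   vertex 3.8 4.1 1.8
  endloop
 endfacet
 facet normal 0.445 0.353 -0.823
  outer loop
   vertex 3.3 3.1 1.1
   vertex 3.8 4.1 1.8
   vertex 4.7 1.8 1.3
  endloop
 endfacet
 facet normal 0.227 0.096 -0.969
  outer loop
   vertex 3.3 3.1 1.1
   vertex 4.7 1.8 1.3
   vertex 1.8 1.6 0.6
  endloop
 endfacet
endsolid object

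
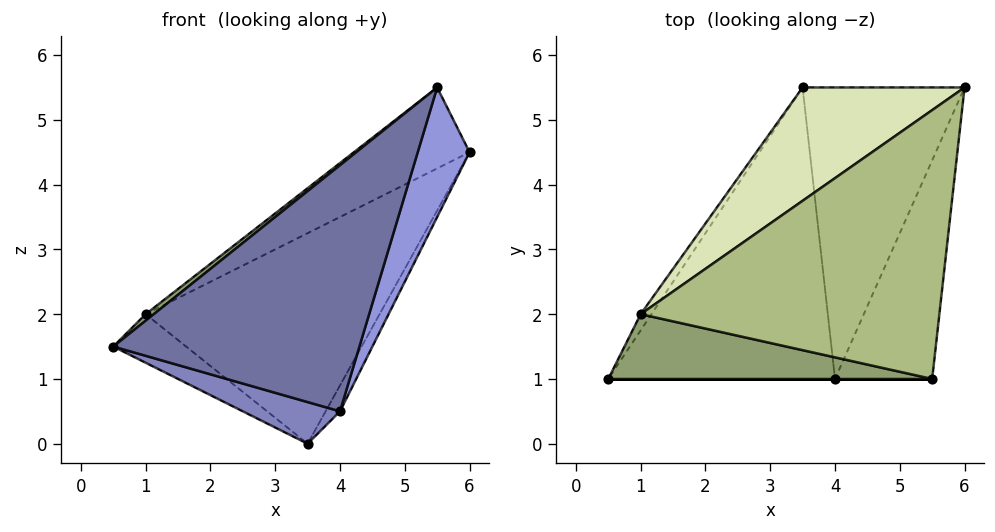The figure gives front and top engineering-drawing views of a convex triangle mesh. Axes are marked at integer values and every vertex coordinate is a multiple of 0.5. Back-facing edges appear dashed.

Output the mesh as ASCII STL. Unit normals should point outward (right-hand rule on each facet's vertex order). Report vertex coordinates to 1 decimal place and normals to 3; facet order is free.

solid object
 facet normal 0.000 -1.000 0.000
  outer loop
   vertex 4.0 1.0 0.5
   vertex 5.5 1.0 5.5
   vertex 0.5 1.0 1.5
  endloop
 endfacet
 facet normal -0.272 -0.136 -0.953
  outer loop
   vertex 4.0 1.0 0.5
   vertex 0.5 1.0 1.5
   vertex 3.5 5.5 0.0
  endloop
 endfacet
 facet normal 0.944 -0.168 -0.283
  outer loop
   vertex 4.0 1.0 0.5
   vertex 6.0 5.5 4.5
   vertex 5.5 1.0 5.5
  endloop
 endfacet
 facet normal 0.873 0.043 -0.485
  outer loop
   vertex 4.0 1.0 0.5
   vertex 3.5 5.5 0.0
   vertex 6.0 5.5 4.5
  endloop
 endfacet
 facet normal -0.623 -0.078 0.778
  outer loop
   vertex 1.0 2.0 2.0
   vertex 0.5 1.0 1.5
   vertex 5.5 1.0 5.5
  endloop
 endfacet
 facet normal -0.563 0.238 0.792
  outer loop
   vertex 1.0 2.0 2.0
   vertex 5.5 1.0 5.5
   vertex 6.0 5.5 4.5
  endloop
 endfacet
 facet normal -0.845 0.507 -0.169
  outer loop
   vertex 1.0 2.0 2.0
   vertex 3.5 5.5 0.0
   vertex 0.5 1.0 1.5
  endloop
 endfacet
 facet normal -0.649 0.670 0.361
  outer loop
   vertex 1.0 2.0 2.0
   vertex 6.0 5.5 4.5
   vertex 3.5 5.5 0.0
  endloop
 endfacet
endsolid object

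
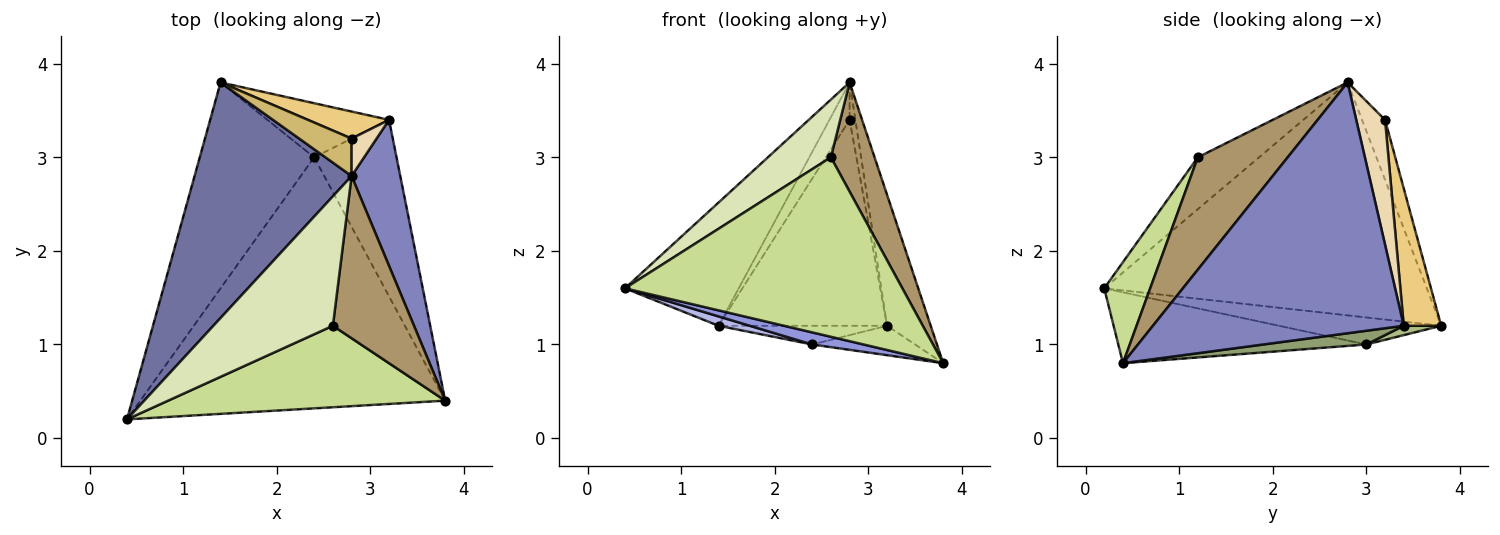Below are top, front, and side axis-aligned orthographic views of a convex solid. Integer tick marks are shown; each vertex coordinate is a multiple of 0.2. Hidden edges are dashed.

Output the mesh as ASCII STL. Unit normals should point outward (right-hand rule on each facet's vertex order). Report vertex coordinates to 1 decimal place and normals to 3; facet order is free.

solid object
 facet normal -0.796 0.281 0.536
  outer loop
   vertex 2.8 2.8 3.8
   vertex 1.4 3.8 1.2
   vertex 0.4 0.2 1.6
  endloop
 endfacet
 facet normal 0.968 0.168 0.188
  outer loop
   vertex 3.2 3.4 1.2
   vertex 2.8 2.8 3.8
   vertex 3.8 0.4 0.8
  endloop
 endfacet
 facet normal -0.226 -0.047 -0.973
  outer loop
   vertex 2.4 3.0 1.0
   vertex 3.8 0.4 0.8
   vertex 0.4 0.2 1.6
  endloop
 endfacet
 facet normal -0.230 -0.044 -0.972
  outer loop
   vertex 2.4 3.0 1.0
   vertex 0.4 0.2 1.6
   vertex 1.4 3.8 1.2
  endloop
 endfacet
 facet normal 0.162 0.162 -0.973
  outer loop
   vertex 2.4 3.0 1.0
   vertex 3.2 3.4 1.2
   vertex 3.8 0.4 0.8
  endloop
 endfacet
 facet normal 0.072 0.326 -0.942
  outer loop
   vertex 2.4 3.0 1.0
   vertex 1.4 3.8 1.2
   vertex 3.2 3.4 1.2
  endloop
 endfacet
 facet normal 0.149 -0.900 0.409
  outer loop
   vertex 2.6 1.2 3.0
   vertex 0.4 0.2 1.6
   vertex 3.8 0.4 0.8
  endloop
 endfacet
 facet normal -0.368 -0.379 0.849
  outer loop
   vertex 2.6 1.2 3.0
   vertex 2.8 2.8 3.8
   vertex 0.4 0.2 1.6
  endloop
 endfacet
 facet normal 0.754 -0.367 0.545
  outer loop
   vertex 2.6 1.2 3.0
   vertex 3.8 0.4 0.8
   vertex 2.8 2.8 3.8
  endloop
 endfacet
 facet normal -0.629 0.550 0.550
  outer loop
   vertex 2.8 3.2 3.4
   vertex 1.4 3.8 1.2
   vertex 2.8 2.8 3.8
  endloop
 endfacet
 facet normal 0.215 0.968 0.127
  outer loop
   vertex 2.8 3.2 3.4
   vertex 3.2 3.4 1.2
   vertex 1.4 3.8 1.2
  endloop
 endfacet
 facet normal 0.962 0.192 0.192
  outer loop
   vertex 2.8 3.2 3.4
   vertex 2.8 2.8 3.8
   vertex 3.2 3.4 1.2
  endloop
 endfacet
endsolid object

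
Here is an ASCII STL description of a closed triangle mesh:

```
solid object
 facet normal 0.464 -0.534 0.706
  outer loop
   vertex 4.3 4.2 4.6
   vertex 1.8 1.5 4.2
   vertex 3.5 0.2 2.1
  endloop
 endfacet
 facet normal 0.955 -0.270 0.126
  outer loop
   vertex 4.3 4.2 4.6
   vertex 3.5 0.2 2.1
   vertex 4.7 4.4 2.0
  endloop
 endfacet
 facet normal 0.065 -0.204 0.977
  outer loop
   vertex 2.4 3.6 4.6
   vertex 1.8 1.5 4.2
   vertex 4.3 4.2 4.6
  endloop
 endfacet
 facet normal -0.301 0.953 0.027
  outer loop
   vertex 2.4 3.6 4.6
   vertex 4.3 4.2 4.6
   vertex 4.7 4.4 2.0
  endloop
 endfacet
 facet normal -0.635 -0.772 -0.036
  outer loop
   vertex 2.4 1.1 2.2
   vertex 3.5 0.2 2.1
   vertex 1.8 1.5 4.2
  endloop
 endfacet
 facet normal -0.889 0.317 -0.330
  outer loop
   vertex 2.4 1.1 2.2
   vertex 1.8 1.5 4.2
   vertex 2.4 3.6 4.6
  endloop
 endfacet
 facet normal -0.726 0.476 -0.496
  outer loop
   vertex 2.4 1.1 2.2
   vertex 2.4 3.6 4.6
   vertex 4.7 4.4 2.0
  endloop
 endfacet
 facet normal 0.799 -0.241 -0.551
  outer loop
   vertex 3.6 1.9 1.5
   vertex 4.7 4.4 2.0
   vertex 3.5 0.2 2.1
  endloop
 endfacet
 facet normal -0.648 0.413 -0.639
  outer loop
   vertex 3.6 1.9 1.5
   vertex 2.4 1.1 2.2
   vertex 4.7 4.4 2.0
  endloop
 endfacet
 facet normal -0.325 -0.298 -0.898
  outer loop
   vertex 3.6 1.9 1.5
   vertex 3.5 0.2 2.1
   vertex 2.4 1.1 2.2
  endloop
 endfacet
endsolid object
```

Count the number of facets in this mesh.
10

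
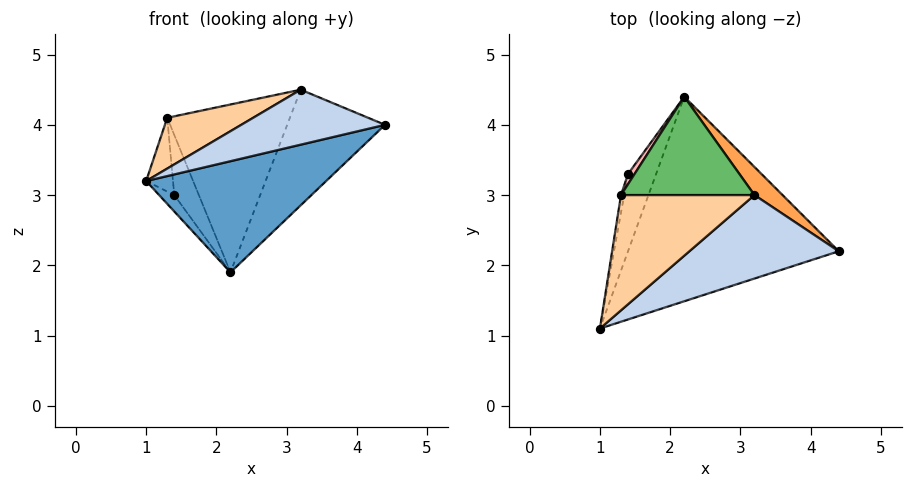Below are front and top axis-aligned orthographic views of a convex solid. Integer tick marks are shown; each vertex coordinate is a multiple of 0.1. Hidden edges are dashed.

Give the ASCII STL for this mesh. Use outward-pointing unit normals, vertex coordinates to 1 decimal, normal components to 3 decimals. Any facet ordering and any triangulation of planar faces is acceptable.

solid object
 facet normal 0.340 -0.449 -0.826
  outer loop
   vertex 2.2 4.4 1.9
   vertex 4.4 2.2 4.0
   vertex 1.0 1.1 3.2
  endloop
 endfacet
 facet normal -0.019 -0.550 0.835
  outer loop
   vertex 3.2 3.0 4.5
   vertex 1.0 1.1 3.2
   vertex 4.4 2.2 4.0
  endloop
 endfacet
 facet normal 0.598 0.779 0.189
  outer loop
   vertex 3.2 3.0 4.5
   vertex 4.4 2.2 4.0
   vertex 2.2 4.4 1.9
  endloop
 endfacet
 facet normal -0.189 -0.396 0.899
  outer loop
   vertex 1.3 3.0 4.1
   vertex 1.0 1.1 3.2
   vertex 3.2 3.0 4.5
  endloop
 endfacet
 facet normal -0.106 0.858 0.503
  outer loop
   vertex 1.3 3.0 4.1
   vertex 3.2 3.0 4.5
   vertex 2.2 4.4 1.9
  endloop
 endfacet
 facet normal -0.852 0.108 -0.511
  outer loop
   vertex 1.4 3.3 3.0
   vertex 2.2 4.4 1.9
   vertex 1.0 1.1 3.2
  endloop
 endfacet
 facet normal -0.984 0.175 -0.042
  outer loop
   vertex 1.4 3.3 3.0
   vertex 1.0 1.1 3.2
   vertex 1.3 3.0 4.1
  endloop
 endfacet
 facet normal -0.748 0.654 0.110
  outer loop
   vertex 1.4 3.3 3.0
   vertex 1.3 3.0 4.1
   vertex 2.2 4.4 1.9
  endloop
 endfacet
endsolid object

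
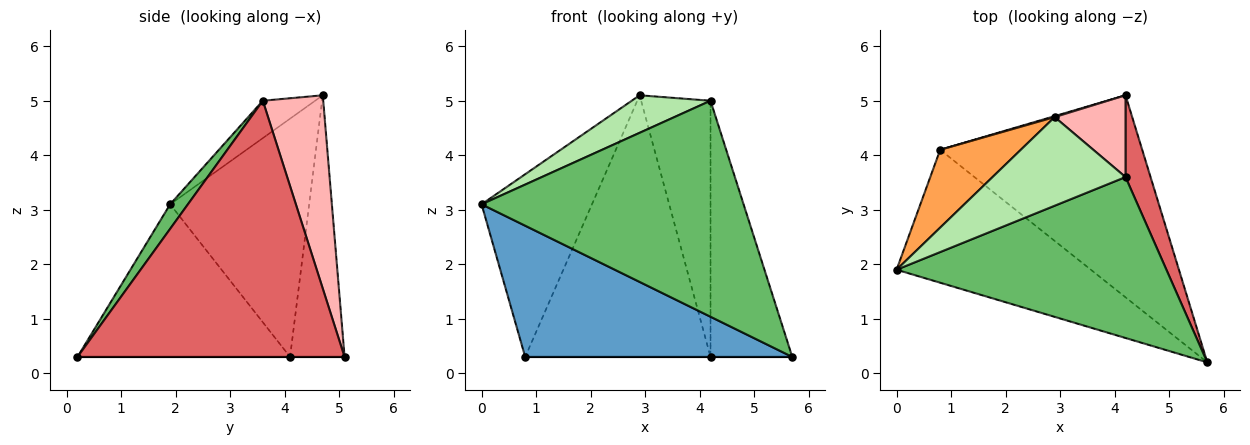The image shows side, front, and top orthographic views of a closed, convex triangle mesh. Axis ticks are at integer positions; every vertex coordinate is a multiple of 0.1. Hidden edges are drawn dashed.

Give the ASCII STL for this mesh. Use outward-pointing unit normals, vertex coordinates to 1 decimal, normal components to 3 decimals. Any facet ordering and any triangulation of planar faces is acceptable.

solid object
 facet normal -0.488 -0.613 -0.621
  outer loop
   vertex 0.8 4.1 0.3
   vertex 5.7 0.2 0.3
   vertex 0.0 1.9 3.1
  endloop
 endfacet
 facet normal 0.000 0.000 -1.000
  outer loop
   vertex 0.8 4.1 0.3
   vertex 4.2 5.1 0.3
   vertex 5.7 0.2 0.3
  endloop
 endfacet
 facet normal -0.757 0.601 0.256
  outer loop
   vertex 0.8 4.1 0.3
   vertex 0.0 1.9 3.1
   vertex 2.9 4.7 5.1
  endloop
 endfacet
 facet normal -0.282 0.959 0.004
  outer loop
   vertex 0.8 4.1 0.3
   vertex 2.9 4.7 5.1
   vertex 4.2 5.1 0.3
  endloop
 endfacet
 facet normal 0.054 -0.801 0.597
  outer loop
   vertex 4.2 3.6 5.0
   vertex 0.0 1.9 3.1
   vertex 5.7 0.2 0.3
  endloop
 endfacet
 facet normal -0.251 -0.377 0.892
  outer loop
   vertex 4.2 3.6 5.0
   vertex 2.9 4.7 5.1
   vertex 0.0 1.9 3.1
  endloop
 endfacet
 facet normal 0.952 0.291 0.093
  outer loop
   vertex 4.2 3.6 5.0
   vertex 5.7 0.2 0.3
   vertex 4.2 5.1 0.3
  endloop
 endfacet
 facet normal 0.638 0.733 0.234
  outer loop
   vertex 4.2 3.6 5.0
   vertex 4.2 5.1 0.3
   vertex 2.9 4.7 5.1
  endloop
 endfacet
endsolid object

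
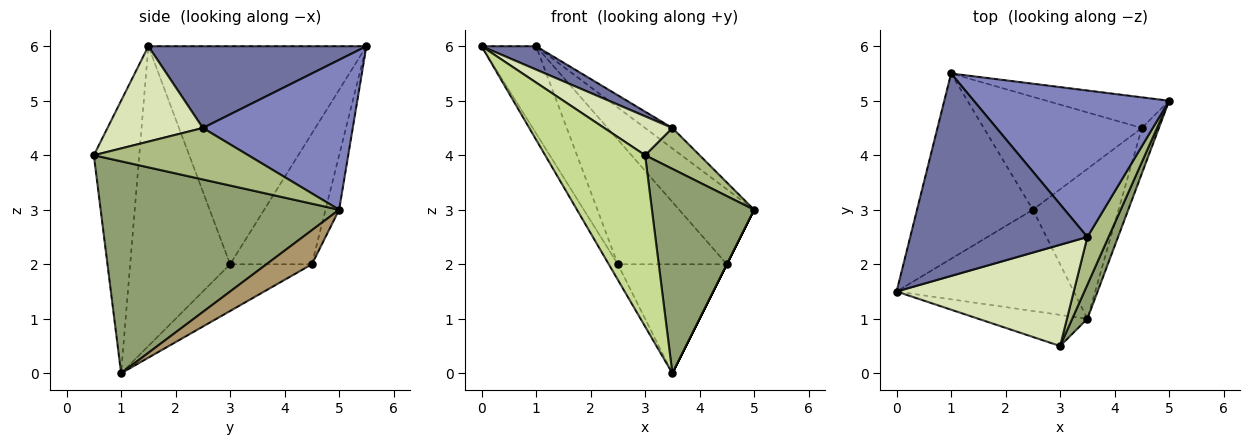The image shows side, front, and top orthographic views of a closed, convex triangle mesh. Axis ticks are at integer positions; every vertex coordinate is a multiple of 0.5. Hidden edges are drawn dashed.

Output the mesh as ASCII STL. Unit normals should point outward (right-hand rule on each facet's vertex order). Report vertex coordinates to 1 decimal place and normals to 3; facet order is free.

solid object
 facet normal 0.417 -0.104 0.903
  outer loop
   vertex 3.5 2.5 4.5
   vertex 1.0 5.5 6.0
   vertex 0.0 1.5 6.0
  endloop
 endfacet
 facet normal 0.605 0.110 0.788
  outer loop
   vertex 3.5 2.5 4.5
   vertex 5.0 5.0 3.0
   vertex 1.0 5.5 6.0
  endloop
 endfacet
 facet normal -0.862 0.216 -0.458
  outer loop
   vertex 2.5 3.0 2.0
   vertex 0.0 1.5 6.0
   vertex 1.0 5.5 6.0
  endloop
 endfacet
 facet normal -0.858 0.078 -0.507
  outer loop
   vertex 2.5 3.0 2.0
   vertex 3.5 1.0 0.0
   vertex 0.0 1.5 6.0
  endloop
 endfacet
 facet normal 0.917 -0.393 0.066
  outer loop
   vertex 3.0 0.5 4.0
   vertex 3.5 1.0 0.0
   vertex 5.0 5.0 3.0
  endloop
 endfacet
 facet normal 0.879 -0.310 0.362
  outer loop
   vertex 3.0 0.5 4.0
   vertex 5.0 5.0 3.0
   vertex 3.5 2.5 4.5
  endloop
 endfacet
 facet normal -0.408 -0.898 -0.163
  outer loop
   vertex 3.0 0.5 4.0
   vertex 0.0 1.5 6.0
   vertex 3.5 1.0 0.0
  endloop
 endfacet
 facet normal 0.449 -0.321 0.834
  outer loop
   vertex 3.0 0.5 4.0
   vertex 3.5 2.5 4.5
   vertex 0.0 1.5 6.0
  endloop
 endfacet
 facet normal 0.894 0.000 -0.447
  outer loop
   vertex 4.5 4.5 2.0
   vertex 5.0 5.0 3.0
   vertex 3.5 1.0 0.0
  endloop
 endfacet
 facet normal -0.404 0.538 -0.740
  outer loop
   vertex 4.5 4.5 2.0
   vertex 3.5 1.0 0.0
   vertex 2.5 3.0 2.0
  endloop
 endfacet
 facet normal -0.166 0.913 -0.373
  outer loop
   vertex 4.5 4.5 2.0
   vertex 1.0 5.5 6.0
   vertex 5.0 5.0 3.0
  endloop
 endfacet
 facet normal -0.486 0.648 -0.587
  outer loop
   vertex 4.5 4.5 2.0
   vertex 2.5 3.0 2.0
   vertex 1.0 5.5 6.0
  endloop
 endfacet
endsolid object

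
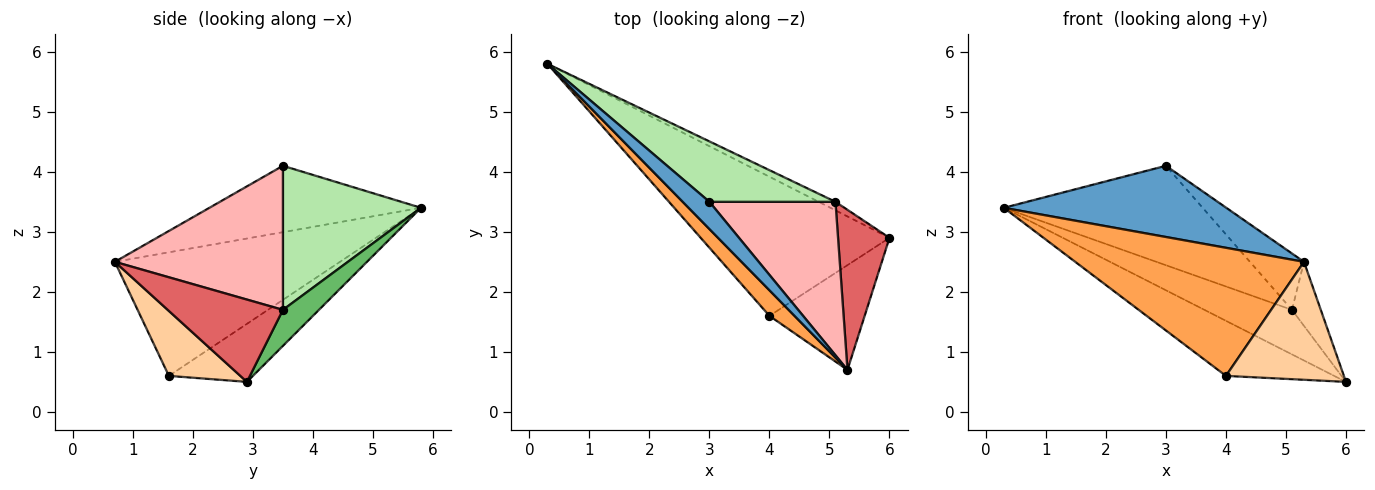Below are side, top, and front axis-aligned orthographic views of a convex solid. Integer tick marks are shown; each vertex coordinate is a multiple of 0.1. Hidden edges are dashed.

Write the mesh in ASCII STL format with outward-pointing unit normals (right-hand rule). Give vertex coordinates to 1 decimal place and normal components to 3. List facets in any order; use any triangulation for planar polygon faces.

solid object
 facet normal -0.664 -0.698 0.267
  outer loop
   vertex 3.0 3.5 4.1
   vertex 0.3 5.8 3.4
   vertex 5.3 0.7 2.5
  endloop
 endfacet
 facet normal -0.275 0.354 -0.894
  outer loop
   vertex 4.0 1.6 0.6
   vertex 0.3 5.8 3.4
   vertex 6.0 2.9 0.5
  endloop
 endfacet
 facet normal -0.694 -0.706 0.141
  outer loop
   vertex 4.0 1.6 0.6
   vertex 5.3 0.7 2.5
   vertex 0.3 5.8 3.4
  endloop
 endfacet
 facet normal 0.413 -0.681 -0.605
  outer loop
   vertex 4.0 1.6 0.6
   vertex 6.0 2.9 0.5
   vertex 5.3 0.7 2.5
  endloop
 endfacet
 facet normal 0.375 0.911 -0.174
  outer loop
   vertex 5.1 3.5 1.7
   vertex 6.0 2.9 0.5
   vertex 0.3 5.8 3.4
  endloop
 endfacet
 facet normal 0.510 0.735 0.447
  outer loop
   vertex 5.1 3.5 1.7
   vertex 0.3 5.8 3.4
   vertex 3.0 3.5 4.1
  endloop
 endfacet
 facet normal 0.830 0.207 0.518
  outer loop
   vertex 5.1 3.5 1.7
   vertex 5.3 0.7 2.5
   vertex 6.0 2.9 0.5
  endloop
 endfacet
 facet normal 0.731 0.235 0.640
  outer loop
   vertex 5.1 3.5 1.7
   vertex 3.0 3.5 4.1
   vertex 5.3 0.7 2.5
  endloop
 endfacet
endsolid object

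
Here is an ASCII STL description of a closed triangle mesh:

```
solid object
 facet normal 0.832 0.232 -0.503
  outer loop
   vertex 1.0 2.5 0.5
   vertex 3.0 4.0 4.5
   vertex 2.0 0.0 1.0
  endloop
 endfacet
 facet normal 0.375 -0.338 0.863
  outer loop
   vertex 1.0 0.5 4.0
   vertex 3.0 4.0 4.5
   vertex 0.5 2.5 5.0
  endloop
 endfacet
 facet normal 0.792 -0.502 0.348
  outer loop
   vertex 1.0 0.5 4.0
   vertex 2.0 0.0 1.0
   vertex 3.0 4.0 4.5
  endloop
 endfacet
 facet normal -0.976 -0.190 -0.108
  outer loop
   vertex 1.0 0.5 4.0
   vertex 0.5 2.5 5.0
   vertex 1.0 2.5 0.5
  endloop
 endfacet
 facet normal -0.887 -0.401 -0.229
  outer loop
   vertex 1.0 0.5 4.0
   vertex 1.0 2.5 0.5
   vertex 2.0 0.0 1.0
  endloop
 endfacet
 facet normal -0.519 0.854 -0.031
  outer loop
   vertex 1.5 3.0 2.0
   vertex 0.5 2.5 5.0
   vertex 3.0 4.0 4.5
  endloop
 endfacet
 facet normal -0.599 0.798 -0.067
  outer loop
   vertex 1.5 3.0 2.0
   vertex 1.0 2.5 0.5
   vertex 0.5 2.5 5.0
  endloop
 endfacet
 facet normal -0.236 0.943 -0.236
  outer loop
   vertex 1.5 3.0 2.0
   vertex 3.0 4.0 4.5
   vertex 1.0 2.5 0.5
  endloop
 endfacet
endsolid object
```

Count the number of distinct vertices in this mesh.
6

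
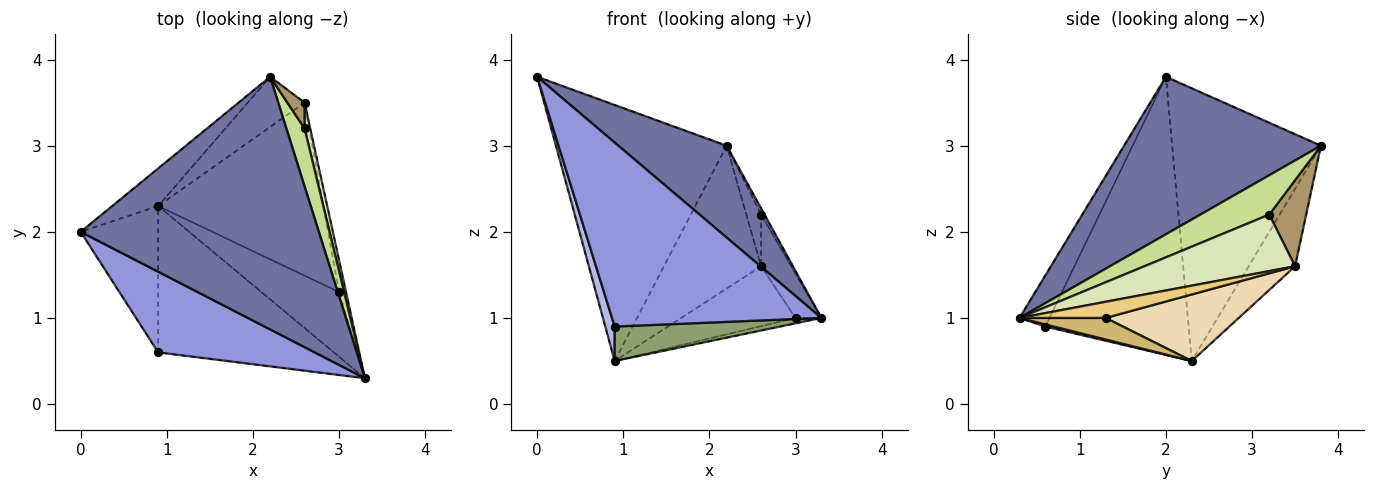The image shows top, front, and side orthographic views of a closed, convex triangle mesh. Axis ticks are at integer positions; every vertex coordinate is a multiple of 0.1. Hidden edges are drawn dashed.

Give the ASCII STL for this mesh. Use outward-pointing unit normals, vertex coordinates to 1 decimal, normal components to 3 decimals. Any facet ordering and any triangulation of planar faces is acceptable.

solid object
 facet normal 0.528 -0.290 0.798
  outer loop
   vertex 2.2 3.8 3.0
   vertex 0.0 2.0 3.8
   vertex 3.3 0.3 1.0
  endloop
 endfacet
 facet normal -0.653 0.749 -0.110
  outer loop
   vertex 0.9 2.3 0.5
   vertex 0.0 2.0 3.8
   vertex 2.2 3.8 3.0
  endloop
 endfacet
 facet normal -0.130 -0.908 0.398
  outer loop
   vertex 0.9 0.6 0.9
   vertex 3.3 0.3 1.0
   vertex 0.0 2.0 3.8
  endloop
 endfacet
 facet normal -0.961 -0.063 -0.268
  outer loop
   vertex 0.9 0.6 0.9
   vertex 0.0 2.0 3.8
   vertex 0.9 2.3 0.5
  endloop
 endfacet
 facet normal 0.012 -0.229 -0.973
  outer loop
   vertex 0.9 0.6 0.9
   vertex 0.9 2.3 0.5
   vertex 3.3 0.3 1.0
  endloop
 endfacet
 facet normal -0.412 0.860 -0.302
  outer loop
   vertex 2.6 3.5 1.6
   vertex 0.9 2.3 0.5
   vertex 2.2 3.8 3.0
  endloop
 endfacet
 facet normal 0.907 0.045 0.419
  outer loop
   vertex 2.6 3.2 2.2
   vertex 2.2 3.8 3.0
   vertex 3.3 0.3 1.0
  endloop
 endfacet
 facet normal 0.976 0.195 0.098
  outer loop
   vertex 2.6 3.2 2.2
   vertex 3.3 0.3 1.0
   vertex 2.6 3.5 1.6
  endloop
 endfacet
 facet normal 0.913 0.365 0.183
  outer loop
   vertex 2.6 3.2 2.2
   vertex 2.6 3.5 1.6
   vertex 2.2 3.8 3.0
  endloop
 endfacet
 facet normal 0.267 0.080 -0.960
  outer loop
   vertex 3.0 1.3 1.0
   vertex 3.3 0.3 1.0
   vertex 0.9 2.3 0.5
  endloop
 endfacet
 facet normal 0.885 0.265 -0.383
  outer loop
   vertex 3.0 1.3 1.0
   vertex 2.6 3.5 1.6
   vertex 3.3 0.3 1.0
  endloop
 endfacet
 facet normal 0.356 0.306 -0.883
  outer loop
   vertex 3.0 1.3 1.0
   vertex 0.9 2.3 0.5
   vertex 2.6 3.5 1.6
  endloop
 endfacet
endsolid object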